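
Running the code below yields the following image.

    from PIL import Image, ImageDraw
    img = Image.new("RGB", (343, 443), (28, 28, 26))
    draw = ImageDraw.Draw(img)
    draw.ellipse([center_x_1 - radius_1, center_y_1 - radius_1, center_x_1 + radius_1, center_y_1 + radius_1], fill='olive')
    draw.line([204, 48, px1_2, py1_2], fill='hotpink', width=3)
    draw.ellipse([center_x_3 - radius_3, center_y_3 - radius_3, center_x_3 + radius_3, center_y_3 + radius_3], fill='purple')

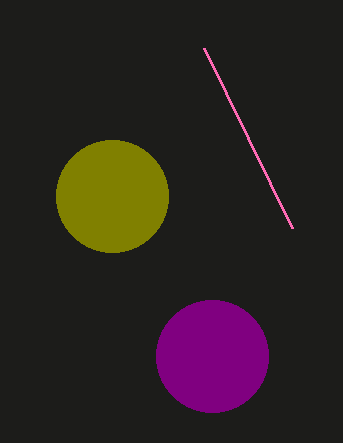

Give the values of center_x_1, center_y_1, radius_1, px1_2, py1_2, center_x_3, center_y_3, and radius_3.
center_x_1 = 112
center_y_1 = 196
radius_1 = 56
px1_2 = 292
py1_2 = 228
center_x_3 = 212
center_y_3 = 356
radius_3 = 56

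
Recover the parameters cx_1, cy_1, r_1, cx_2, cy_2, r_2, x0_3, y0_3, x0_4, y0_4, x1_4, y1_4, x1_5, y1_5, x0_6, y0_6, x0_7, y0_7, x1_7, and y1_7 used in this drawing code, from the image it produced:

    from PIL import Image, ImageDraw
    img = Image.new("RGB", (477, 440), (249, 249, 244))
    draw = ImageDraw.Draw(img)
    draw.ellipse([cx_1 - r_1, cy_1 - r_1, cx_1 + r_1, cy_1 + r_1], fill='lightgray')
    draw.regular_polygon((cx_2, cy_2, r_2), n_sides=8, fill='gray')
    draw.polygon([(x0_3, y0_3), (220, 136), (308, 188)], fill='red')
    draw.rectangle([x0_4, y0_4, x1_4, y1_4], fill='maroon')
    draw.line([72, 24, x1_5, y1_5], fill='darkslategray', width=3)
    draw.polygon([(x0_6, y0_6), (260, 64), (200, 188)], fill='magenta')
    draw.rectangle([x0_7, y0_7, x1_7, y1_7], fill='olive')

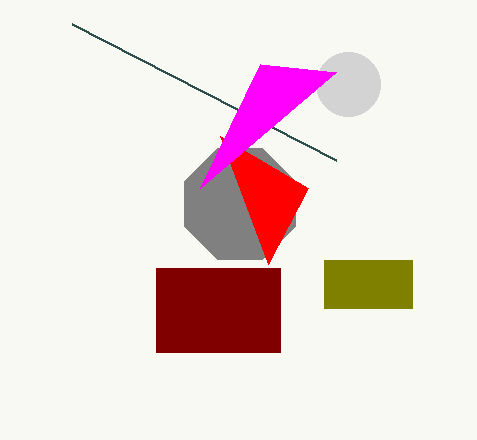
cx_1 = 348; cy_1 = 84; r_1 = 32; cx_2 = 240; cy_2 = 204; r_2 = 60; x0_3 = 268; y0_3 = 264; x0_4 = 156; y0_4 = 268; x1_4 = 280; y1_4 = 352; x1_5 = 336; y1_5 = 160; x0_6 = 336; y0_6 = 72; x0_7 = 324; y0_7 = 260; x1_7 = 412; y1_7 = 308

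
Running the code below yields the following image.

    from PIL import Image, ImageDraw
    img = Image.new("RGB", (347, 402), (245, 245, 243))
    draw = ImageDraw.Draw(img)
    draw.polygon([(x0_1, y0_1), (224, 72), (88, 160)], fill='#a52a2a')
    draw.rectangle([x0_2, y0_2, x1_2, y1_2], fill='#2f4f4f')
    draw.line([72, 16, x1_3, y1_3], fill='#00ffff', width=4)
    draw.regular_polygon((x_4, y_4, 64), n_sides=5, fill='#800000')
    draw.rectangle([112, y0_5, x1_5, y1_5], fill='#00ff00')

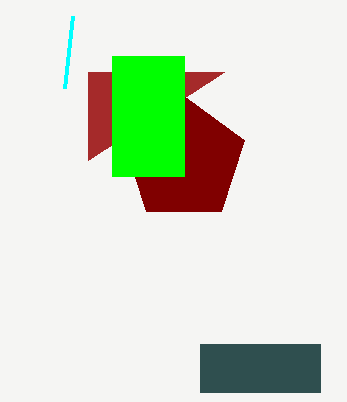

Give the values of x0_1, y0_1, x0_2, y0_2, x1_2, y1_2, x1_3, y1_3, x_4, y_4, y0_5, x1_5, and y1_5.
x0_1 = 88; y0_1 = 72; x0_2 = 200; y0_2 = 344; x1_2 = 320; y1_2 = 392; x1_3 = 64; y1_3 = 88; x_4 = 184; y_4 = 160; y0_5 = 56; x1_5 = 184; y1_5 = 176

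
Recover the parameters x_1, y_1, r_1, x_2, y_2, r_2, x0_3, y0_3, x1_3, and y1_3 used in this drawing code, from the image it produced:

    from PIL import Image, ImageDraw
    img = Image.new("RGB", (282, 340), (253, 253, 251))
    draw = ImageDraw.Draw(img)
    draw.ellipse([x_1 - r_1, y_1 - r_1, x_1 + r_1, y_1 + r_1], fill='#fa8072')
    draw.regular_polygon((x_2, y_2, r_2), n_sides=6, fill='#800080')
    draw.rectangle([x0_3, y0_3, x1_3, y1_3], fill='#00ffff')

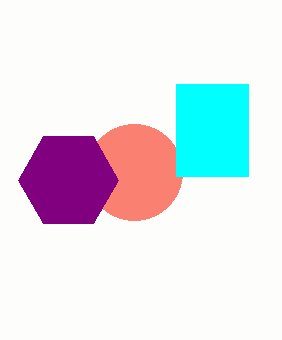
x_1 = 134, y_1 = 172, r_1 = 48, x_2 = 68, y_2 = 180, r_2 = 50, x0_3 = 176, y0_3 = 84, x1_3 = 248, y1_3 = 176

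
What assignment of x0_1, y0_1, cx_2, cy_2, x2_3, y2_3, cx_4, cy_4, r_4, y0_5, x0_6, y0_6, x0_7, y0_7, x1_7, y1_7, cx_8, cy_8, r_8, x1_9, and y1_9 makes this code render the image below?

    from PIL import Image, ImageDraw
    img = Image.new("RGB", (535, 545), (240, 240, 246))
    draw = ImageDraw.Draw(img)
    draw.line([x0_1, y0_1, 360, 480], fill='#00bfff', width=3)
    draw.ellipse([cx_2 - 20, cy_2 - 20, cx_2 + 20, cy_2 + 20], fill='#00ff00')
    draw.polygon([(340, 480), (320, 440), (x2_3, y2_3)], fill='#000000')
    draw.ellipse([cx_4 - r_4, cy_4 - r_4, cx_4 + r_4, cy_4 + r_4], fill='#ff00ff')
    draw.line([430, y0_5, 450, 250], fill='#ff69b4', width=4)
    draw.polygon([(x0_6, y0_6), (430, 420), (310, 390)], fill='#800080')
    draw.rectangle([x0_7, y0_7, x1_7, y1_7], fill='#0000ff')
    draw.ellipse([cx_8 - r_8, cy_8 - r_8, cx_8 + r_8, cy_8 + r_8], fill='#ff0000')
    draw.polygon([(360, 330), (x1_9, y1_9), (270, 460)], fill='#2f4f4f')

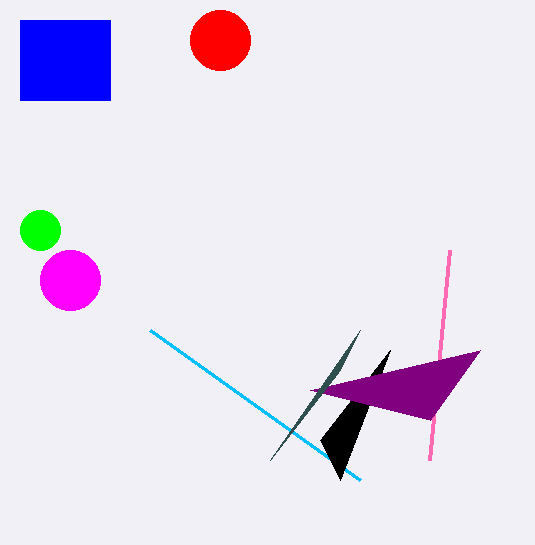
x0_1 = 150, y0_1 = 330, cx_2 = 40, cy_2 = 230, x2_3 = 390, y2_3 = 350, cx_4 = 70, cy_4 = 280, r_4 = 30, y0_5 = 460, x0_6 = 480, y0_6 = 350, x0_7 = 20, y0_7 = 20, x1_7 = 110, y1_7 = 100, cx_8 = 220, cy_8 = 40, r_8 = 30, x1_9 = 340, y1_9 = 370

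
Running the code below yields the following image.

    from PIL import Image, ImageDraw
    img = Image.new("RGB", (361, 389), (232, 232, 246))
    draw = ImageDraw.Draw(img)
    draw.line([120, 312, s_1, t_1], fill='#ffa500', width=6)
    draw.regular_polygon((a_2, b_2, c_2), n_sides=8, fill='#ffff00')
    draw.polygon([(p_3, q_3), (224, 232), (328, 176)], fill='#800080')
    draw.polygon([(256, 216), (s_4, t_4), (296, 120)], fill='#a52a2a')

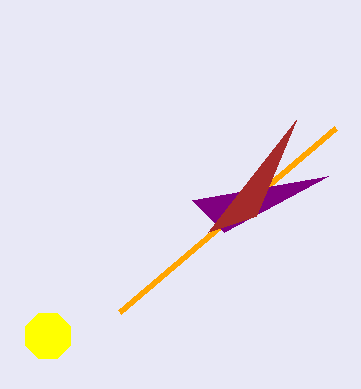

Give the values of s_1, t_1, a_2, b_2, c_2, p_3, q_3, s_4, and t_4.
s_1 = 336, t_1 = 128, a_2 = 48, b_2 = 336, c_2 = 24, p_3 = 192, q_3 = 200, s_4 = 208, t_4 = 232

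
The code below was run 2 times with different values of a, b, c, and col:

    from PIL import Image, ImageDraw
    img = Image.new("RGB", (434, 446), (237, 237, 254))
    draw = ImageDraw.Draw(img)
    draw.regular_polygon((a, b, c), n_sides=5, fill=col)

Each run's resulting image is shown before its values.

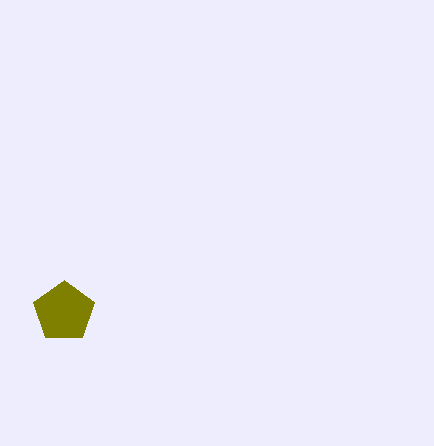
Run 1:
a = 64, b = 312, c = 32, col = 'olive'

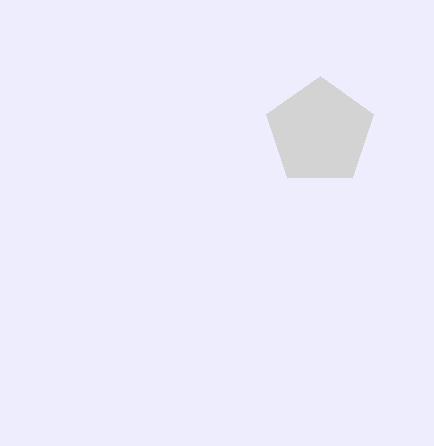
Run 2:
a = 320; b = 132; c = 56; col = 'lightgray'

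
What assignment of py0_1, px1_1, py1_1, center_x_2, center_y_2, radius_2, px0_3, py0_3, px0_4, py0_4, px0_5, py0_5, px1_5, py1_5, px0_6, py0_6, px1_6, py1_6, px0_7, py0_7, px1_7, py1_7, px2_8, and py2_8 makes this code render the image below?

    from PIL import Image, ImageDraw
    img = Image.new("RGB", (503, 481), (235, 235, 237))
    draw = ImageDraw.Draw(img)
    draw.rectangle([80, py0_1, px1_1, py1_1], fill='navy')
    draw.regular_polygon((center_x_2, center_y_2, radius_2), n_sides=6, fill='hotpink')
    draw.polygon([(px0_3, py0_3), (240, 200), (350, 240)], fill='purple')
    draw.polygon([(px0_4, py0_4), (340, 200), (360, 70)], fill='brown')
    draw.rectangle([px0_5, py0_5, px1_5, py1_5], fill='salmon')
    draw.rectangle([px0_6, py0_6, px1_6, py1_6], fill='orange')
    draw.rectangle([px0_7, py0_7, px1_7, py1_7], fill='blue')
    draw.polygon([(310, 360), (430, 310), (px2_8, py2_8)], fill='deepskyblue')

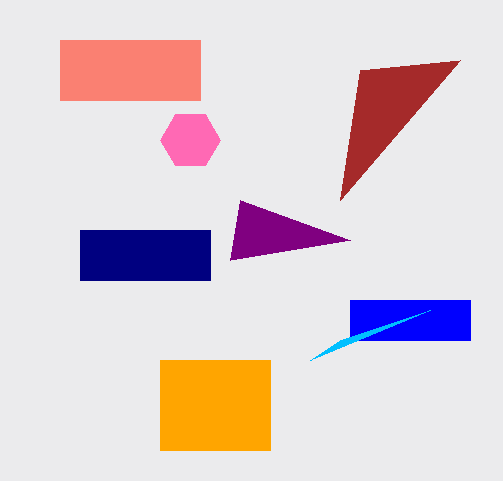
py0_1 = 230
px1_1 = 210
py1_1 = 280
center_x_2 = 190
center_y_2 = 140
radius_2 = 30
px0_3 = 230
py0_3 = 260
px0_4 = 460
py0_4 = 60
px0_5 = 60
py0_5 = 40
px1_5 = 200
py1_5 = 100
px0_6 = 160
py0_6 = 360
px1_6 = 270
py1_6 = 450
px0_7 = 350
py0_7 = 300
px1_7 = 470
py1_7 = 340
px2_8 = 340
py2_8 = 340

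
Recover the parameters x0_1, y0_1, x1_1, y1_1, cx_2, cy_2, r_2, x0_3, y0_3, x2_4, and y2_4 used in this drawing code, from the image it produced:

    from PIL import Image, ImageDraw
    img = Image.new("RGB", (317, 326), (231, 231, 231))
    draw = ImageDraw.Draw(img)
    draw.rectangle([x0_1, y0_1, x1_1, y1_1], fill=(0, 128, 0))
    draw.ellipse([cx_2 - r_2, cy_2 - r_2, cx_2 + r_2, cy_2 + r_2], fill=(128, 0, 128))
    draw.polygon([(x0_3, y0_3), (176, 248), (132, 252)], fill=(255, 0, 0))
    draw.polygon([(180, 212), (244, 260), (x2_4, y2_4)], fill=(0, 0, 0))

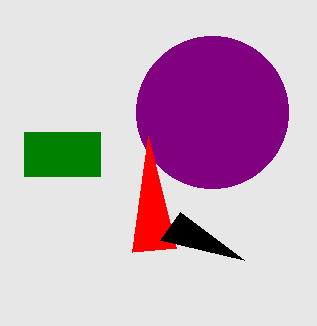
x0_1 = 24; y0_1 = 132; x1_1 = 100; y1_1 = 176; cx_2 = 212; cy_2 = 112; r_2 = 76; x0_3 = 148; y0_3 = 136; x2_4 = 160; y2_4 = 240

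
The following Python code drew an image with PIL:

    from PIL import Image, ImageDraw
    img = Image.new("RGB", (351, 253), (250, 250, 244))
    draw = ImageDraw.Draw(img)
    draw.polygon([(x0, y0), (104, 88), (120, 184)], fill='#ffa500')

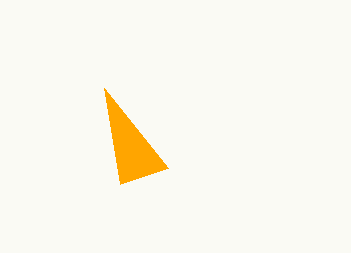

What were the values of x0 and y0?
x0 = 168; y0 = 168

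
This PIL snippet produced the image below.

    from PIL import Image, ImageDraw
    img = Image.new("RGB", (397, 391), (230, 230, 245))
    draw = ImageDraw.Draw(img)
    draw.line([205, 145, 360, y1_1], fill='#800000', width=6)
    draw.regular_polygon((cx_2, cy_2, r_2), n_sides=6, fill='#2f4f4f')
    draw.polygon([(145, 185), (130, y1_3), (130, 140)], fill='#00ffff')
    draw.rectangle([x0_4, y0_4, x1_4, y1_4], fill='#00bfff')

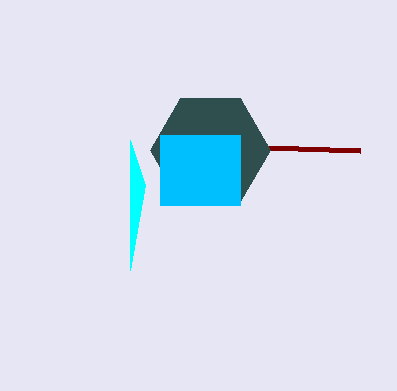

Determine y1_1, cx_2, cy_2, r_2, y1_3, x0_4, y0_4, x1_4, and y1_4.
y1_1 = 150
cx_2 = 210
cy_2 = 150
r_2 = 60
y1_3 = 270
x0_4 = 160
y0_4 = 135
x1_4 = 240
y1_4 = 205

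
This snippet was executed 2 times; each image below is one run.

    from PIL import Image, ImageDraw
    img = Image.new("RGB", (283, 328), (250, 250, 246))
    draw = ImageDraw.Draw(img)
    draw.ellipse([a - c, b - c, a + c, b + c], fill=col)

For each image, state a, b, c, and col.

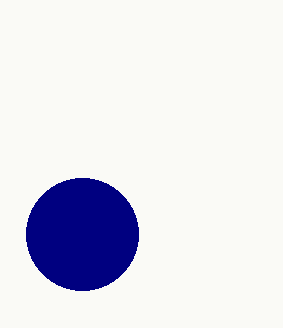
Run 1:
a = 82; b = 234; c = 56; col = 'navy'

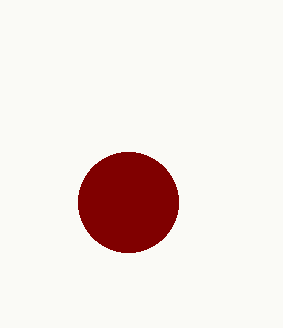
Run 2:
a = 128, b = 202, c = 50, col = 'maroon'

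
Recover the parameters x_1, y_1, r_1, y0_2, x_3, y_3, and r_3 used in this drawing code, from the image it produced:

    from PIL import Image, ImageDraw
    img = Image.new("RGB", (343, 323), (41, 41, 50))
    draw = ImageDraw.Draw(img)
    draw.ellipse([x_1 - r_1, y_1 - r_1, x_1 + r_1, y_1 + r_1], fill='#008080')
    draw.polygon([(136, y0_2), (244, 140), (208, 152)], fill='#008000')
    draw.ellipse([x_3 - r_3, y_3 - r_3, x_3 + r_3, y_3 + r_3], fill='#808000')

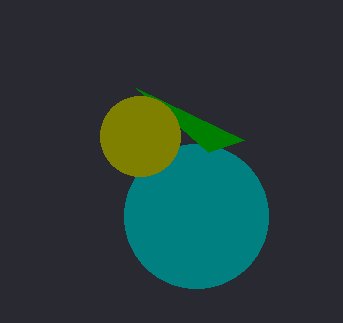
x_1 = 196
y_1 = 216
r_1 = 72
y0_2 = 88
x_3 = 140
y_3 = 136
r_3 = 40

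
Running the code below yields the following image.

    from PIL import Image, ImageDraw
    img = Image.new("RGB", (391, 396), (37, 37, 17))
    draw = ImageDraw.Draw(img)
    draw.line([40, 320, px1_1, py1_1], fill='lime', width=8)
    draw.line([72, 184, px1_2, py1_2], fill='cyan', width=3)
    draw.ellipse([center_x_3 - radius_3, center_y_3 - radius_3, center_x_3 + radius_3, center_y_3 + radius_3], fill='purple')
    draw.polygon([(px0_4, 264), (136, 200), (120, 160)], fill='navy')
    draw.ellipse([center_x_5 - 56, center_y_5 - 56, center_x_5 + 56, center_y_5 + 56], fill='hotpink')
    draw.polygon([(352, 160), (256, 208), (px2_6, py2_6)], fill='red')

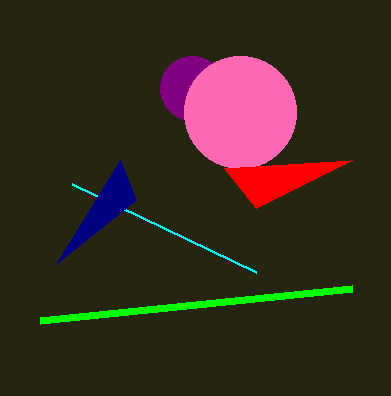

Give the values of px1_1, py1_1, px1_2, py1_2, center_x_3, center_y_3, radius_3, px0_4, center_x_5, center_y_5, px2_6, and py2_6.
px1_1 = 352; py1_1 = 288; px1_2 = 256; py1_2 = 272; center_x_3 = 192; center_y_3 = 88; radius_3 = 32; px0_4 = 56; center_x_5 = 240; center_y_5 = 112; px2_6 = 224; py2_6 = 168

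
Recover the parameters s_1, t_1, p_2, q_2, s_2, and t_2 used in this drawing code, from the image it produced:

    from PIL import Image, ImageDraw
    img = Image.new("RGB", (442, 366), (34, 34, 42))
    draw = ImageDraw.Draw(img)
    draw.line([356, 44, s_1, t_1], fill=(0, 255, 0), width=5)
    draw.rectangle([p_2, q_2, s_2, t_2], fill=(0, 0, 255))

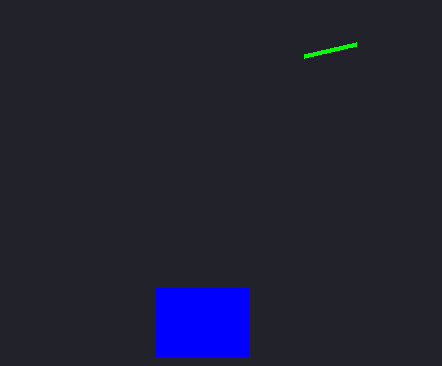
s_1 = 304; t_1 = 56; p_2 = 156; q_2 = 288; s_2 = 248; t_2 = 356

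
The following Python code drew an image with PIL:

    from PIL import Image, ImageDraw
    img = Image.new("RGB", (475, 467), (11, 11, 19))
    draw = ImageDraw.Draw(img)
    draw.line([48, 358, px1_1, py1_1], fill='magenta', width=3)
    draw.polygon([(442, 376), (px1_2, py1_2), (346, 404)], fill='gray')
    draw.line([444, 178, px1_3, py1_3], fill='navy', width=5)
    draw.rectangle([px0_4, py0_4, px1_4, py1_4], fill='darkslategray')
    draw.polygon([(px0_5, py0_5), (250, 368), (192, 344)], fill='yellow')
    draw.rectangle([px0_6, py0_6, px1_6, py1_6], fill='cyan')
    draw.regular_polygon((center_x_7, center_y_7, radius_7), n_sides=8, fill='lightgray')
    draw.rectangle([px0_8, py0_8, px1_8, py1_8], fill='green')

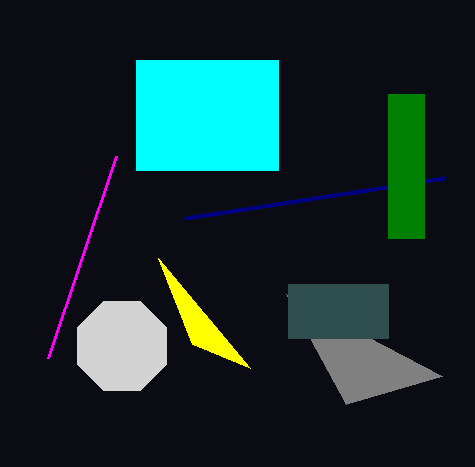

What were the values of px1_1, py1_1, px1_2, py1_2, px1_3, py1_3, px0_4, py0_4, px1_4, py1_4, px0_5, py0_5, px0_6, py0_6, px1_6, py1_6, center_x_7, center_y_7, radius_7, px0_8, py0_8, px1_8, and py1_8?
px1_1 = 116; py1_1 = 156; px1_2 = 286; py1_2 = 294; px1_3 = 186; py1_3 = 218; px0_4 = 288; py0_4 = 284; px1_4 = 388; py1_4 = 338; px0_5 = 158; py0_5 = 258; px0_6 = 136; py0_6 = 60; px1_6 = 278; py1_6 = 170; center_x_7 = 122; center_y_7 = 346; radius_7 = 48; px0_8 = 388; py0_8 = 94; px1_8 = 424; py1_8 = 238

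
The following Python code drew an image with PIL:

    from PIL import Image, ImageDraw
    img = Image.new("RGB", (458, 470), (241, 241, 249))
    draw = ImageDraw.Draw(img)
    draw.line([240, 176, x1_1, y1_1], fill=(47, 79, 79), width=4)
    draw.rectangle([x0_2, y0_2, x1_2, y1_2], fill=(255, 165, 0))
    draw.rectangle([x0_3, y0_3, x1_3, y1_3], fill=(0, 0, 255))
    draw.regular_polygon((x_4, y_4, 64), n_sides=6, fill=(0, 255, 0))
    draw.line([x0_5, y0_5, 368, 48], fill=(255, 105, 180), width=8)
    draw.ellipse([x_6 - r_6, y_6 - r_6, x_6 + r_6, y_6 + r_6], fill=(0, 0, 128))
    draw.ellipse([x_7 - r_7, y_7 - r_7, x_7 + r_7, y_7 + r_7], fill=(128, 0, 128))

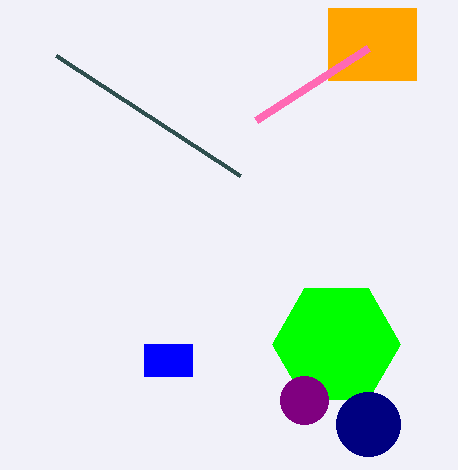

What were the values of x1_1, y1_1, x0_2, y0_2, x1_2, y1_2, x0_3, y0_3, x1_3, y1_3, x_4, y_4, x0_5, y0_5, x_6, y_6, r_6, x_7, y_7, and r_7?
x1_1 = 56; y1_1 = 56; x0_2 = 328; y0_2 = 8; x1_2 = 416; y1_2 = 80; x0_3 = 144; y0_3 = 344; x1_3 = 192; y1_3 = 376; x_4 = 336; y_4 = 344; x0_5 = 256; y0_5 = 120; x_6 = 368; y_6 = 424; r_6 = 32; x_7 = 304; y_7 = 400; r_7 = 24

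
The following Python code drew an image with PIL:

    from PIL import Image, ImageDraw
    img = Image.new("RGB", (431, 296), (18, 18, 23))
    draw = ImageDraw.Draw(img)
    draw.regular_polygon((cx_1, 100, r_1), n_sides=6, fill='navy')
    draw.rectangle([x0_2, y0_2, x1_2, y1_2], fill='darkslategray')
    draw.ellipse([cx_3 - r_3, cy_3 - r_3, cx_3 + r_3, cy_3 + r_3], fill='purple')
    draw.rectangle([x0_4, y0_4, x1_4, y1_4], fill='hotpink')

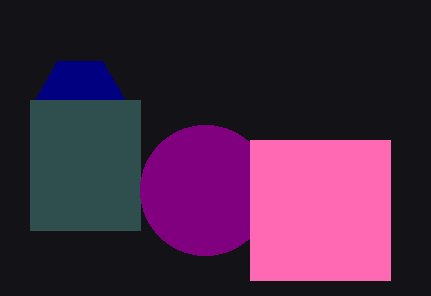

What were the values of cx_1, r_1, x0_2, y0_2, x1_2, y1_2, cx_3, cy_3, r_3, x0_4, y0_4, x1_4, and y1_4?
cx_1 = 80
r_1 = 45
x0_2 = 30
y0_2 = 100
x1_2 = 140
y1_2 = 230
cx_3 = 205
cy_3 = 190
r_3 = 65
x0_4 = 250
y0_4 = 140
x1_4 = 390
y1_4 = 280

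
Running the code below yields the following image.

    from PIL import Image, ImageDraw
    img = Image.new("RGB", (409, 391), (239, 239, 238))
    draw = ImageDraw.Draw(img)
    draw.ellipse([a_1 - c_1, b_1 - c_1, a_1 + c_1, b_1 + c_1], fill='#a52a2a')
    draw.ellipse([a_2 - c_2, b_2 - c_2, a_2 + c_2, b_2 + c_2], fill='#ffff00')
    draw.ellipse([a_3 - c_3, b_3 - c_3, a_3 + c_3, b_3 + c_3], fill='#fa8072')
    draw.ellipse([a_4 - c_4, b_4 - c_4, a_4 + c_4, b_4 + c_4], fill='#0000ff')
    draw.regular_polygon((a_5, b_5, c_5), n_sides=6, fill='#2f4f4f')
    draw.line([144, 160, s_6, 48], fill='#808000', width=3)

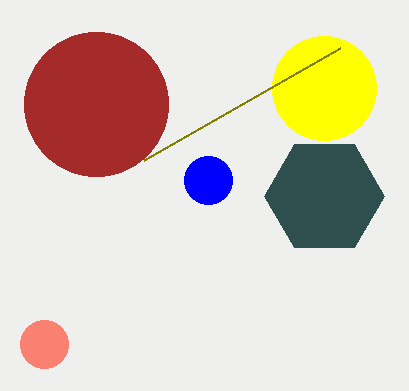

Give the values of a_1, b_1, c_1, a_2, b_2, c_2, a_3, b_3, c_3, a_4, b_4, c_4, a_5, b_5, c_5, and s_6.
a_1 = 96; b_1 = 104; c_1 = 72; a_2 = 324; b_2 = 88; c_2 = 52; a_3 = 44; b_3 = 344; c_3 = 24; a_4 = 208; b_4 = 180; c_4 = 24; a_5 = 324; b_5 = 196; c_5 = 60; s_6 = 340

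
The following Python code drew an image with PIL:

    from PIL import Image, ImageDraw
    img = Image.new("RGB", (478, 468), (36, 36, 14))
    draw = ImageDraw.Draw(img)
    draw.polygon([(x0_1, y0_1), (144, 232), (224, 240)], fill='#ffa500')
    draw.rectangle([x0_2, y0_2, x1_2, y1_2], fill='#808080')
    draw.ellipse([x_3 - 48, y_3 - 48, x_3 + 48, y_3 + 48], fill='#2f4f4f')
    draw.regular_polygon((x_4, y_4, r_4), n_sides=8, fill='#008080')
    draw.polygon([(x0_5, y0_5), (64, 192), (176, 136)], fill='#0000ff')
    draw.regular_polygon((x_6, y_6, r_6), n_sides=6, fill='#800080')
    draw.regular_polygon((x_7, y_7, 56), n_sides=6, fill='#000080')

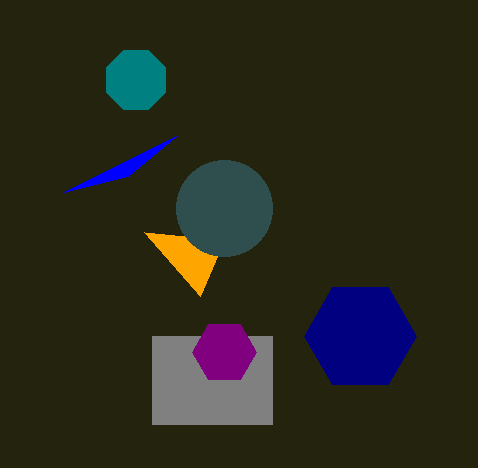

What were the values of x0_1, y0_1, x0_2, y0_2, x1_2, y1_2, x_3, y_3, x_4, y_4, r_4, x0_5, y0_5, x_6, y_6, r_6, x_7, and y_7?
x0_1 = 200, y0_1 = 296, x0_2 = 152, y0_2 = 336, x1_2 = 272, y1_2 = 424, x_3 = 224, y_3 = 208, x_4 = 136, y_4 = 80, r_4 = 32, x0_5 = 128, y0_5 = 176, x_6 = 224, y_6 = 352, r_6 = 32, x_7 = 360, y_7 = 336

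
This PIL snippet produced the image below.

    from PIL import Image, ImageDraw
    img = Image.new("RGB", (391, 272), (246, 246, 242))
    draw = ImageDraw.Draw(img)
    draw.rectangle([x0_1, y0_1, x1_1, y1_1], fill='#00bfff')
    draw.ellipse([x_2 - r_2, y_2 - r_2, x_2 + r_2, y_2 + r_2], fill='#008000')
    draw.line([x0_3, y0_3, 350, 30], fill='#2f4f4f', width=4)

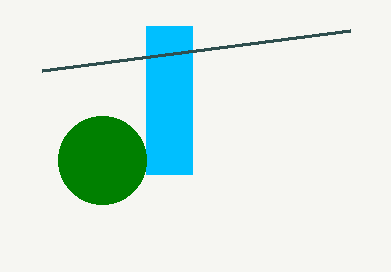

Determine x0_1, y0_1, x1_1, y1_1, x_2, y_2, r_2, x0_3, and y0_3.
x0_1 = 146; y0_1 = 26; x1_1 = 192; y1_1 = 174; x_2 = 102; y_2 = 160; r_2 = 44; x0_3 = 42; y0_3 = 70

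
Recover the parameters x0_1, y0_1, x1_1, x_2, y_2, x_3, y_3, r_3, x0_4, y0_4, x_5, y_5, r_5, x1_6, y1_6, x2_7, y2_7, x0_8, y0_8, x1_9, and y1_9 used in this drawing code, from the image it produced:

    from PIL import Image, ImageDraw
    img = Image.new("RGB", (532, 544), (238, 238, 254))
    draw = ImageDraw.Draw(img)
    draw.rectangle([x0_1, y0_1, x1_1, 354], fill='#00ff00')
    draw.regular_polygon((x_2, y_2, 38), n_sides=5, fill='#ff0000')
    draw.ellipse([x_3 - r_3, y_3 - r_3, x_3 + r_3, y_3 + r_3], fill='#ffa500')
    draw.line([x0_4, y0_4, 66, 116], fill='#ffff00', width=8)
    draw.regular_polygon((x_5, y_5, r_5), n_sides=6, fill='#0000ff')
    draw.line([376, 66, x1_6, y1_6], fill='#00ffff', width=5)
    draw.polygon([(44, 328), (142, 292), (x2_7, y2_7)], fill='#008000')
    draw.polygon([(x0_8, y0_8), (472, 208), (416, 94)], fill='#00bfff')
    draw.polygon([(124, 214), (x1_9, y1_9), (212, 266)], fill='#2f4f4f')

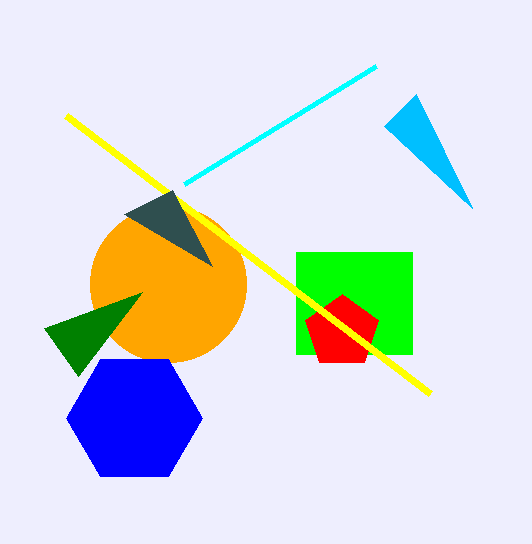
x0_1 = 296
y0_1 = 252
x1_1 = 412
x_2 = 342
y_2 = 332
x_3 = 168
y_3 = 284
r_3 = 78
x0_4 = 430
y0_4 = 394
x_5 = 134
y_5 = 418
r_5 = 68
x1_6 = 184
y1_6 = 184
x2_7 = 78
y2_7 = 376
x0_8 = 384
y0_8 = 126
x1_9 = 172
y1_9 = 190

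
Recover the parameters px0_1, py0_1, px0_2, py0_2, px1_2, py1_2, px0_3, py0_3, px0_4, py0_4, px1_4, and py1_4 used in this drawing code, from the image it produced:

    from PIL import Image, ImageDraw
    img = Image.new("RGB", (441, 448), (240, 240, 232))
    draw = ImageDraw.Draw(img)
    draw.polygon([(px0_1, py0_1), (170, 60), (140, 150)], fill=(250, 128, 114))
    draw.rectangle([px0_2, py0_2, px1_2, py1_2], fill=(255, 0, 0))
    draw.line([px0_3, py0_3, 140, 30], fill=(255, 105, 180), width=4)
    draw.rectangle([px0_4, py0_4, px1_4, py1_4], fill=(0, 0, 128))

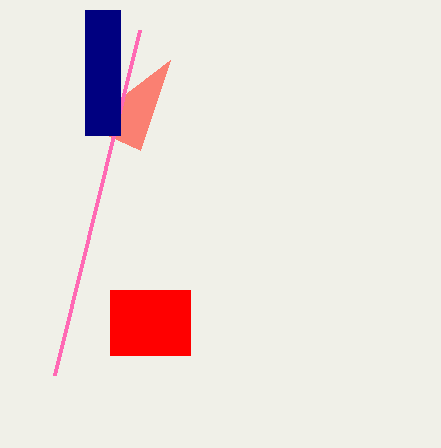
px0_1 = 85
py0_1 = 125
px0_2 = 110
py0_2 = 290
px1_2 = 190
py1_2 = 355
px0_3 = 55
py0_3 = 375
px0_4 = 85
py0_4 = 10
px1_4 = 120
py1_4 = 135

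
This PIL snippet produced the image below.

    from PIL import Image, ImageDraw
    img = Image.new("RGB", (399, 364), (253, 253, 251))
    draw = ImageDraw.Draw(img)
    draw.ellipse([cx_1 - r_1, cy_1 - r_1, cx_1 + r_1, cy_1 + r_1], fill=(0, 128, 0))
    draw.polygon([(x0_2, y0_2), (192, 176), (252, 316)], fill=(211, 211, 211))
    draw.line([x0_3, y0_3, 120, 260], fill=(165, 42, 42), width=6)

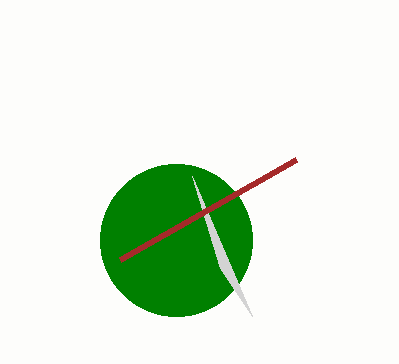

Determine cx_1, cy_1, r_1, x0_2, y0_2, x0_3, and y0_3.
cx_1 = 176
cy_1 = 240
r_1 = 76
x0_2 = 220
y0_2 = 268
x0_3 = 296
y0_3 = 160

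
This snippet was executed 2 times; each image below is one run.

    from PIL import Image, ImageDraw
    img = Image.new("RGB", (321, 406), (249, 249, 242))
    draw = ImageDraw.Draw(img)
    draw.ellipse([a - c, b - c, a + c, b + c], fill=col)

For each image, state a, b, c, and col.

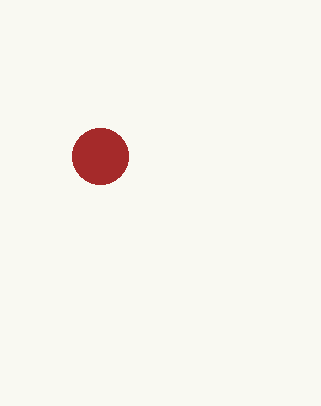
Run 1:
a = 100
b = 156
c = 28
col = 'brown'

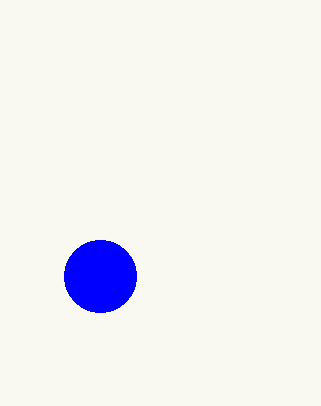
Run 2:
a = 100; b = 276; c = 36; col = 'blue'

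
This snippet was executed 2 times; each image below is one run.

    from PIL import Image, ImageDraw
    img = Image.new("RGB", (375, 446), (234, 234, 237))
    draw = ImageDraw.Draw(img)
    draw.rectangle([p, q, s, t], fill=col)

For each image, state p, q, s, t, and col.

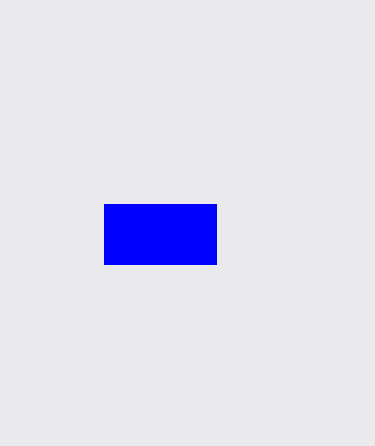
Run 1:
p = 104, q = 204, s = 216, t = 264, col = 'blue'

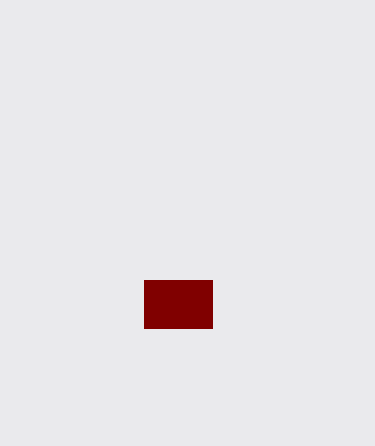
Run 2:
p = 144
q = 280
s = 212
t = 328
col = 'maroon'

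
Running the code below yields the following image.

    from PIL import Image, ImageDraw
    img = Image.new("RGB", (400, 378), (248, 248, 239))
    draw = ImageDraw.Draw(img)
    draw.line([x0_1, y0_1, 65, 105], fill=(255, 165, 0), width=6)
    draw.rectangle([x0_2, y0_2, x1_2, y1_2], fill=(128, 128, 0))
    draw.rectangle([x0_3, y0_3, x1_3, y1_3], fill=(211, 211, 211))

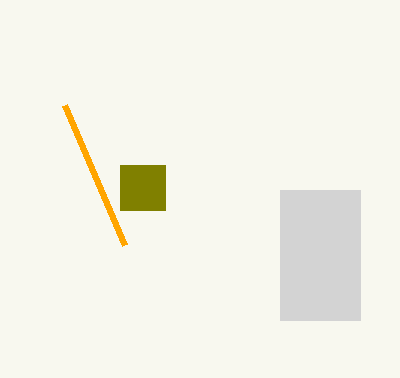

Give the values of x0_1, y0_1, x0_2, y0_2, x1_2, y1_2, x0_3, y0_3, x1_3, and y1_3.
x0_1 = 125; y0_1 = 245; x0_2 = 120; y0_2 = 165; x1_2 = 165; y1_2 = 210; x0_3 = 280; y0_3 = 190; x1_3 = 360; y1_3 = 320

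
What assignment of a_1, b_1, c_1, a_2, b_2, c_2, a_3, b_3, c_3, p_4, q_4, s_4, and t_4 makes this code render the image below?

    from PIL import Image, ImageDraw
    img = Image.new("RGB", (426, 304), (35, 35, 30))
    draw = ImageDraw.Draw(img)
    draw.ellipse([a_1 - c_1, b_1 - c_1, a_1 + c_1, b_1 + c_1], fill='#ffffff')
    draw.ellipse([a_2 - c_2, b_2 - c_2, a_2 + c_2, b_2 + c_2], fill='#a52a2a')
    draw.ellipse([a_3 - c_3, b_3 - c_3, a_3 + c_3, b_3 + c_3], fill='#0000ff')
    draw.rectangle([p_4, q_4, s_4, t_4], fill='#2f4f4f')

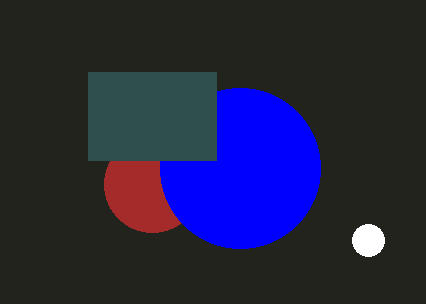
a_1 = 368; b_1 = 240; c_1 = 16; a_2 = 152; b_2 = 184; c_2 = 48; a_3 = 240; b_3 = 168; c_3 = 80; p_4 = 88; q_4 = 72; s_4 = 216; t_4 = 160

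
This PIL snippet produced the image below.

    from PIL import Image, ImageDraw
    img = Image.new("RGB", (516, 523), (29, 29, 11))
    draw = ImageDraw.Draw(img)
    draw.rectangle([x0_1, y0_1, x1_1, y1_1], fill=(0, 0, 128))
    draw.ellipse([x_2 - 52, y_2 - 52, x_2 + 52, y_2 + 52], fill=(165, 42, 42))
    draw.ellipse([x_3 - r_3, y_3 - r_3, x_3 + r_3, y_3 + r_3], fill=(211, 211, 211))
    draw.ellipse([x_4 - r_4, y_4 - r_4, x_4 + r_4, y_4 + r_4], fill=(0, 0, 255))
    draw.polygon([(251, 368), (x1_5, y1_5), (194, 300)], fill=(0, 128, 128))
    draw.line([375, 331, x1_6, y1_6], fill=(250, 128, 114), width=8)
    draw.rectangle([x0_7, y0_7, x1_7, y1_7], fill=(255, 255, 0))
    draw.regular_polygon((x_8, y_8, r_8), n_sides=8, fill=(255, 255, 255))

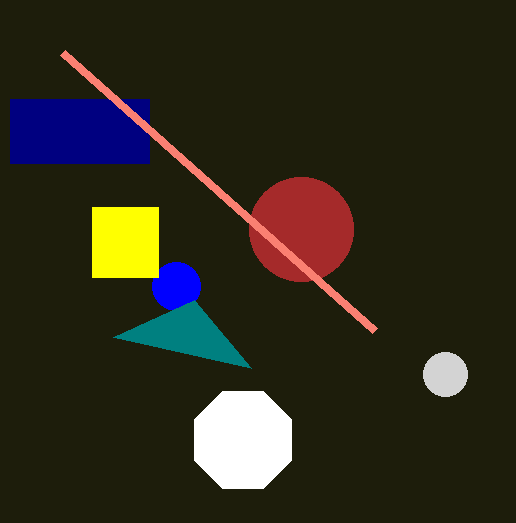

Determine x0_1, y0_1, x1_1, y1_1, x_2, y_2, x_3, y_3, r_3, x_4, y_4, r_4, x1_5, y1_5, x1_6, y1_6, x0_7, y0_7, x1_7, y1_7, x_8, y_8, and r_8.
x0_1 = 10
y0_1 = 99
x1_1 = 149
y1_1 = 163
x_2 = 301
y_2 = 229
x_3 = 445
y_3 = 374
r_3 = 22
x_4 = 176
y_4 = 286
r_4 = 24
x1_5 = 113
y1_5 = 337
x1_6 = 63
y1_6 = 53
x0_7 = 92
y0_7 = 207
x1_7 = 158
y1_7 = 277
x_8 = 243
y_8 = 440
r_8 = 53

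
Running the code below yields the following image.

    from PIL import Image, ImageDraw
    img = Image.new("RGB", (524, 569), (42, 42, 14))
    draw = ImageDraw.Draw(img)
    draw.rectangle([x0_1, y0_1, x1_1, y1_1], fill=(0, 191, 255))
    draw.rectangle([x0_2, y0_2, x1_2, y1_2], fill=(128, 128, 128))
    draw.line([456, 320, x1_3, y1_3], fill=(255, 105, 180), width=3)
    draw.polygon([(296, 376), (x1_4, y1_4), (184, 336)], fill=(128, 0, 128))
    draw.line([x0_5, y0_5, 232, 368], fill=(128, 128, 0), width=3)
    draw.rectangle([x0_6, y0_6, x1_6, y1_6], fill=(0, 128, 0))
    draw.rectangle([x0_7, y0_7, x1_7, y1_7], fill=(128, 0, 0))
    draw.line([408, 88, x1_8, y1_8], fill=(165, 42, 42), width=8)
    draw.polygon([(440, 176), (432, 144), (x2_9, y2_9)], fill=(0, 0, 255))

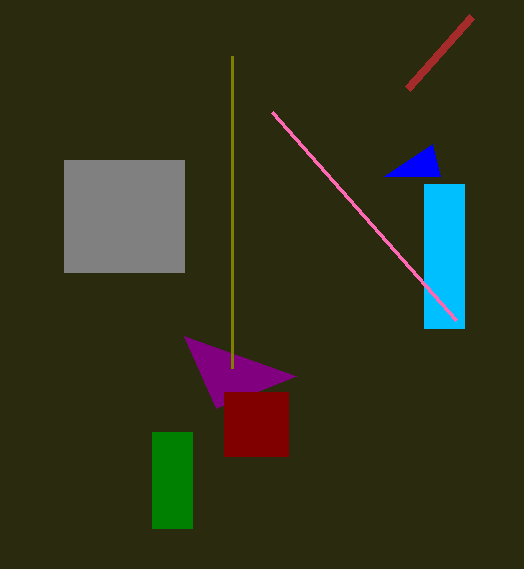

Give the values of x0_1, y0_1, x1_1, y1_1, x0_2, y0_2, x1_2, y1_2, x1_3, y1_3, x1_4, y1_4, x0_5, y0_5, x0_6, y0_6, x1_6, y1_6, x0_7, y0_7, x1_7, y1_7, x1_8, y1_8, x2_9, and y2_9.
x0_1 = 424, y0_1 = 184, x1_1 = 464, y1_1 = 328, x0_2 = 64, y0_2 = 160, x1_2 = 184, y1_2 = 272, x1_3 = 272, y1_3 = 112, x1_4 = 216, y1_4 = 408, x0_5 = 232, y0_5 = 56, x0_6 = 152, y0_6 = 432, x1_6 = 192, y1_6 = 528, x0_7 = 224, y0_7 = 392, x1_7 = 288, y1_7 = 456, x1_8 = 472, y1_8 = 16, x2_9 = 384, y2_9 = 176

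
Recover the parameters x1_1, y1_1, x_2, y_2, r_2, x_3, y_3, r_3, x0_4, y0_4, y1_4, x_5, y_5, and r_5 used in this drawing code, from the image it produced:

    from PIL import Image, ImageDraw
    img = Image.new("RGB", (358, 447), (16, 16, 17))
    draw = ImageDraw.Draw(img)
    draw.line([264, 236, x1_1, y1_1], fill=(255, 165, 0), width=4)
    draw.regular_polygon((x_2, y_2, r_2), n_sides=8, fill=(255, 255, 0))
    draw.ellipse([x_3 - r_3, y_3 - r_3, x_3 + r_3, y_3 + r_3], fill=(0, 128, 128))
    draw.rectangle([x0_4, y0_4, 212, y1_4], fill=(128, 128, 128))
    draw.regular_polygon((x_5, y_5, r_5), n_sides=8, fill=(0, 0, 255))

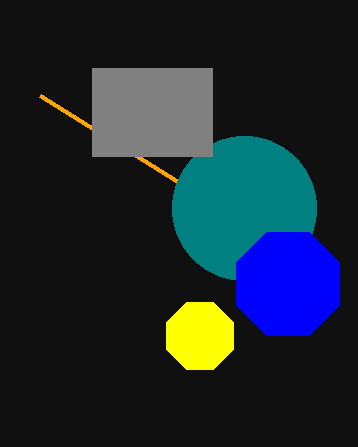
x1_1 = 40, y1_1 = 96, x_2 = 200, y_2 = 336, r_2 = 36, x_3 = 244, y_3 = 208, r_3 = 72, x0_4 = 92, y0_4 = 68, y1_4 = 156, x_5 = 288, y_5 = 284, r_5 = 56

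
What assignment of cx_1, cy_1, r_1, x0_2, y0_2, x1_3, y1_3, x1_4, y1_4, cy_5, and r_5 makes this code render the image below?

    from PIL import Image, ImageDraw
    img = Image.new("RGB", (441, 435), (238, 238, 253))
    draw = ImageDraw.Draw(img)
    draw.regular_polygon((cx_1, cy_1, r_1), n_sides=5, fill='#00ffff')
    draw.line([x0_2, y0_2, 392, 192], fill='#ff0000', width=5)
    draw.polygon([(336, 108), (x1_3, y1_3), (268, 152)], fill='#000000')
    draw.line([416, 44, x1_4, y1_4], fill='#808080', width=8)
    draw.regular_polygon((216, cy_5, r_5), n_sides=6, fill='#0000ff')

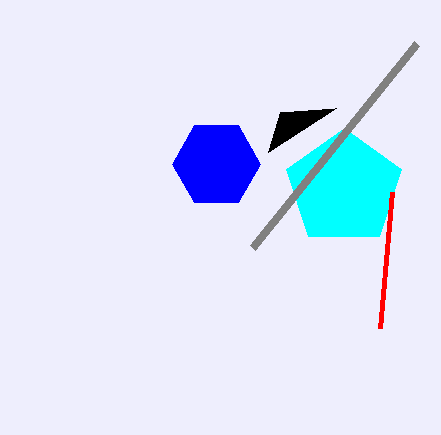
cx_1 = 344
cy_1 = 188
r_1 = 60
x0_2 = 380
y0_2 = 328
x1_3 = 280
y1_3 = 112
x1_4 = 252
y1_4 = 248
cy_5 = 164
r_5 = 44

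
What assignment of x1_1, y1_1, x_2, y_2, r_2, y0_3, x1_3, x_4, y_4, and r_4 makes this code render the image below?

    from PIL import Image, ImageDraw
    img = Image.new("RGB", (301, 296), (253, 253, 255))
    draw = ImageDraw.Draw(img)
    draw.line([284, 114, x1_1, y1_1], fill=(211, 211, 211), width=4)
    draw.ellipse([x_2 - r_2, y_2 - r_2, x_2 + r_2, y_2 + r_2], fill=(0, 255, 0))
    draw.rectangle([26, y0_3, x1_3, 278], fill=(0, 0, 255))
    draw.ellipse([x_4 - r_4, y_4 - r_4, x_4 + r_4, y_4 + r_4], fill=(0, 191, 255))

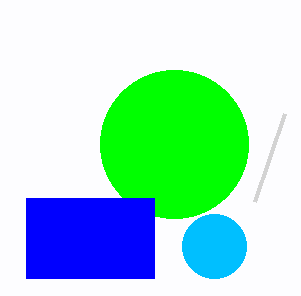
x1_1 = 254, y1_1 = 202, x_2 = 174, y_2 = 144, r_2 = 74, y0_3 = 198, x1_3 = 154, x_4 = 214, y_4 = 246, r_4 = 32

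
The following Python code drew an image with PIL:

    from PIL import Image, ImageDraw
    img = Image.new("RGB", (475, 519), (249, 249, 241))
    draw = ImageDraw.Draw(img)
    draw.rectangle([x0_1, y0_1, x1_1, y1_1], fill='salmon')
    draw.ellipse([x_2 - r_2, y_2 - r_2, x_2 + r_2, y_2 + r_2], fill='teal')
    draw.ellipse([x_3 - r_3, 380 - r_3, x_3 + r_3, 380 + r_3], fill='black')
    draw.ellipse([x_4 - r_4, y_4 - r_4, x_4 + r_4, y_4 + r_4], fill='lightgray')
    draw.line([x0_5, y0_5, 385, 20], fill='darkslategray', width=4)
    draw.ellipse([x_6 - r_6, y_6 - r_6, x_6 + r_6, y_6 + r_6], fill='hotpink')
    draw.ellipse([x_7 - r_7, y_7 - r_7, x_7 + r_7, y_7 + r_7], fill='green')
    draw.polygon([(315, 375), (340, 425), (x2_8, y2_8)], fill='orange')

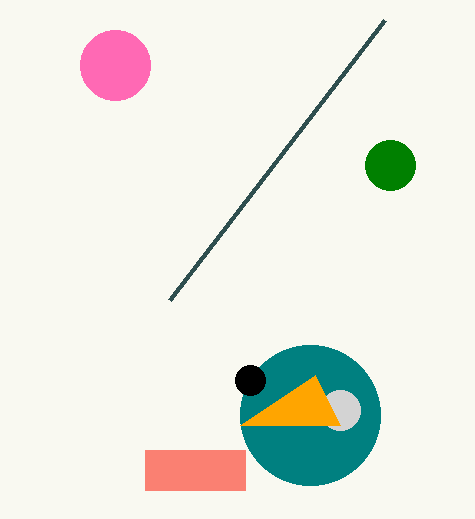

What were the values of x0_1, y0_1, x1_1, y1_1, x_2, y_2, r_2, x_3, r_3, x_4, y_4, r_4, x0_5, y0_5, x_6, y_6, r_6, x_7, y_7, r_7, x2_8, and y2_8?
x0_1 = 145; y0_1 = 450; x1_1 = 245; y1_1 = 490; x_2 = 310; y_2 = 415; r_2 = 70; x_3 = 250; r_3 = 15; x_4 = 340; y_4 = 410; r_4 = 20; x0_5 = 170; y0_5 = 300; x_6 = 115; y_6 = 65; r_6 = 35; x_7 = 390; y_7 = 165; r_7 = 25; x2_8 = 240; y2_8 = 425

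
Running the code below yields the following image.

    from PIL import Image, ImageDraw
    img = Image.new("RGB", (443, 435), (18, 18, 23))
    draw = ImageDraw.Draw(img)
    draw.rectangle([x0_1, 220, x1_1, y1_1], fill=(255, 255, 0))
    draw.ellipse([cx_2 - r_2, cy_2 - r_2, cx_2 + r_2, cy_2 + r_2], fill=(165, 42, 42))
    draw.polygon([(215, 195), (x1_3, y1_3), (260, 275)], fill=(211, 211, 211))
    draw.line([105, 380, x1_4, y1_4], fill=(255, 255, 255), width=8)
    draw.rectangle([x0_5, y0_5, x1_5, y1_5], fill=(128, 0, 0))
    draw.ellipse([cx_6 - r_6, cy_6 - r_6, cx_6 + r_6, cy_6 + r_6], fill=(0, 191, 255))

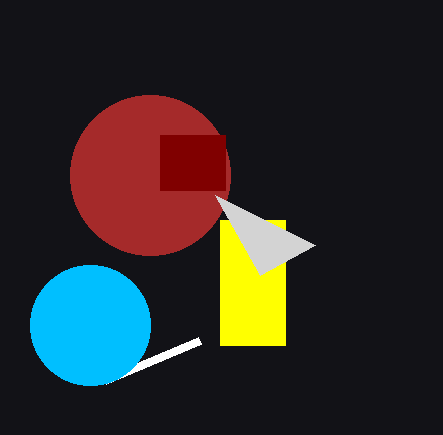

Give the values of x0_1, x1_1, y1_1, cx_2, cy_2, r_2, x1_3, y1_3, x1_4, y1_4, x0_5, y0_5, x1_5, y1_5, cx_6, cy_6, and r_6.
x0_1 = 220, x1_1 = 285, y1_1 = 345, cx_2 = 150, cy_2 = 175, r_2 = 80, x1_3 = 315, y1_3 = 245, x1_4 = 200, y1_4 = 340, x0_5 = 160, y0_5 = 135, x1_5 = 225, y1_5 = 190, cx_6 = 90, cy_6 = 325, r_6 = 60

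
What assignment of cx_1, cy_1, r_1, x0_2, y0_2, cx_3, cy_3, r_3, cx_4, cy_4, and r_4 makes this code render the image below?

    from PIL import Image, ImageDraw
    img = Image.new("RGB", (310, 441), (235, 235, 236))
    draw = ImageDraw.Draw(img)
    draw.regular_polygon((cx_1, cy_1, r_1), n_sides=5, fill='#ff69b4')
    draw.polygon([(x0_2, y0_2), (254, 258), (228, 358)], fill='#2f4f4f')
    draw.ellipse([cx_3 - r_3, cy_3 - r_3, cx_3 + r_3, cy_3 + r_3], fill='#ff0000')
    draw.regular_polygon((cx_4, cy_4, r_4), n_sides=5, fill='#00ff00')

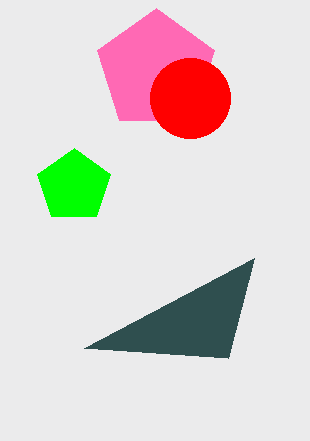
cx_1 = 156; cy_1 = 70; r_1 = 62; x0_2 = 84; y0_2 = 348; cx_3 = 190; cy_3 = 98; r_3 = 40; cx_4 = 74; cy_4 = 186; r_4 = 38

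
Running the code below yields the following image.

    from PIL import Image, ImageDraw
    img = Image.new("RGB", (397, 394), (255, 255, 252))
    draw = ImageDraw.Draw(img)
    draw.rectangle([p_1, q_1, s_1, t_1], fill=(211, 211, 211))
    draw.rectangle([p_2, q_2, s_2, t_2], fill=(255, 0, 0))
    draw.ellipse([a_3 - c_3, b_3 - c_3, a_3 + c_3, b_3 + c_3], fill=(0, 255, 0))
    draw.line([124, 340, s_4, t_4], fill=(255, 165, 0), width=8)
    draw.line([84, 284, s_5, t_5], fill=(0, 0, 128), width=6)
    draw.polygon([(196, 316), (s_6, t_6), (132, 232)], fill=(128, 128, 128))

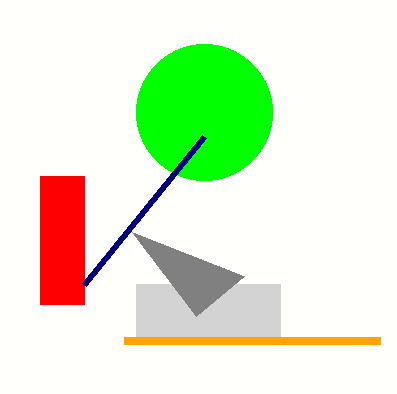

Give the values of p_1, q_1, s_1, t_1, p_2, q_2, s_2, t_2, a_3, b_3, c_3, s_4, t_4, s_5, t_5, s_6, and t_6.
p_1 = 136; q_1 = 284; s_1 = 280; t_1 = 340; p_2 = 40; q_2 = 176; s_2 = 84; t_2 = 304; a_3 = 204; b_3 = 112; c_3 = 68; s_4 = 380; t_4 = 340; s_5 = 204; t_5 = 136; s_6 = 244; t_6 = 276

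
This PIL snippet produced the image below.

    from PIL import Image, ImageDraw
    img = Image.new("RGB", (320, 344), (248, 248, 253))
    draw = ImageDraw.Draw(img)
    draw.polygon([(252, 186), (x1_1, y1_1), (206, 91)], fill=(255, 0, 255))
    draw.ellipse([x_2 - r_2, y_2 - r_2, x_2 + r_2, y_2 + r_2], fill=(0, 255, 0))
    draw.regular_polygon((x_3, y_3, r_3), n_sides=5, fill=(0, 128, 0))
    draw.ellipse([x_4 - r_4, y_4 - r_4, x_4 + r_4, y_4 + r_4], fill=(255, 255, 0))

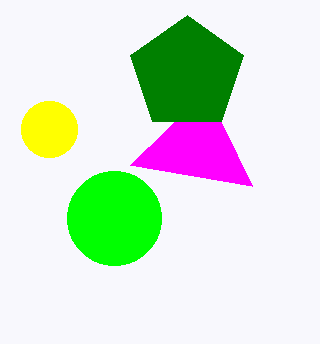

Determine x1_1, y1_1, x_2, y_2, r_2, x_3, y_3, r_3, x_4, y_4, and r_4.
x1_1 = 130
y1_1 = 165
x_2 = 114
y_2 = 218
r_2 = 47
x_3 = 187
y_3 = 74
r_3 = 59
x_4 = 49
y_4 = 129
r_4 = 28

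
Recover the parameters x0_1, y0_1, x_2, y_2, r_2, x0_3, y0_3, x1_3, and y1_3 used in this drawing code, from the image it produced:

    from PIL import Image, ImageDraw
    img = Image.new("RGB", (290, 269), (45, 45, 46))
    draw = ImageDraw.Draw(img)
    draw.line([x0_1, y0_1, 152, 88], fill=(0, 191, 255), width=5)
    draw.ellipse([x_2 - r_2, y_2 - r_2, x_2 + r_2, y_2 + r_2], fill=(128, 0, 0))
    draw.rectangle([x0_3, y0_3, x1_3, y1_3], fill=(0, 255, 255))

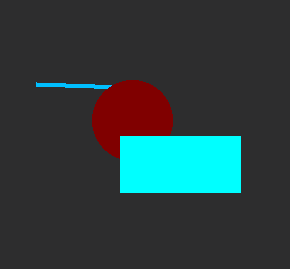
x0_1 = 36; y0_1 = 84; x_2 = 132; y_2 = 120; r_2 = 40; x0_3 = 120; y0_3 = 136; x1_3 = 240; y1_3 = 192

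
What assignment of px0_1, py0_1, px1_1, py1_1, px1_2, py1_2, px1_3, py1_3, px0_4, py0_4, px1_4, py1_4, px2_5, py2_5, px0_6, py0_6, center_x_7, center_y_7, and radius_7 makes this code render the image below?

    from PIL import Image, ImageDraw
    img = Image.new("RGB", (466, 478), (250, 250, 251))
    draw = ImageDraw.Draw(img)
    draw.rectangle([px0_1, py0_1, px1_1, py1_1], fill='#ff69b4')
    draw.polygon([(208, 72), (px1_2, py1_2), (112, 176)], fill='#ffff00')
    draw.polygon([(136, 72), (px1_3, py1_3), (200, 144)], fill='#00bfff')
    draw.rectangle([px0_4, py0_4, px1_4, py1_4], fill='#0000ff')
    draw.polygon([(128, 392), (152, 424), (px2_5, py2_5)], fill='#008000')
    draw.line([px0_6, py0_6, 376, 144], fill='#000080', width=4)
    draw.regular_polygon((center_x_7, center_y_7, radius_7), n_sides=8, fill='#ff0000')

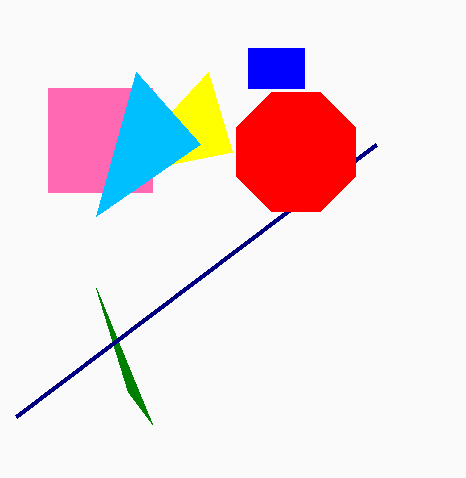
px0_1 = 48; py0_1 = 88; px1_1 = 152; py1_1 = 192; px1_2 = 232; py1_2 = 152; px1_3 = 96; py1_3 = 216; px0_4 = 248; py0_4 = 48; px1_4 = 304; py1_4 = 88; px2_5 = 96; py2_5 = 288; px0_6 = 16; py0_6 = 416; center_x_7 = 296; center_y_7 = 152; radius_7 = 64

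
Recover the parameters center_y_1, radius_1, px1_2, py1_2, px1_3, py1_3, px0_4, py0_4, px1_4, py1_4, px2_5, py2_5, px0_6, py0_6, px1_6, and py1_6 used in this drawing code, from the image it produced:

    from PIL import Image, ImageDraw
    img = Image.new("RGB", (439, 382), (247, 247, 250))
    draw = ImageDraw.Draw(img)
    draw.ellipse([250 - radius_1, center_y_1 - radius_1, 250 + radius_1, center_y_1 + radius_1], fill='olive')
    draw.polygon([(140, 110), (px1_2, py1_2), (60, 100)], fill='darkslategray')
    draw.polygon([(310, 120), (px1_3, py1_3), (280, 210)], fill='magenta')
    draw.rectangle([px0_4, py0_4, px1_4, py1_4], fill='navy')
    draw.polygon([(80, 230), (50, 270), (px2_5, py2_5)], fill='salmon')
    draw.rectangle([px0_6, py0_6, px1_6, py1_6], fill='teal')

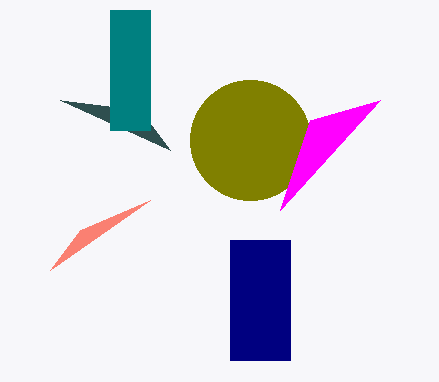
center_y_1 = 140, radius_1 = 60, px1_2 = 170, py1_2 = 150, px1_3 = 380, py1_3 = 100, px0_4 = 230, py0_4 = 240, px1_4 = 290, py1_4 = 360, px2_5 = 150, py2_5 = 200, px0_6 = 110, py0_6 = 10, px1_6 = 150, py1_6 = 130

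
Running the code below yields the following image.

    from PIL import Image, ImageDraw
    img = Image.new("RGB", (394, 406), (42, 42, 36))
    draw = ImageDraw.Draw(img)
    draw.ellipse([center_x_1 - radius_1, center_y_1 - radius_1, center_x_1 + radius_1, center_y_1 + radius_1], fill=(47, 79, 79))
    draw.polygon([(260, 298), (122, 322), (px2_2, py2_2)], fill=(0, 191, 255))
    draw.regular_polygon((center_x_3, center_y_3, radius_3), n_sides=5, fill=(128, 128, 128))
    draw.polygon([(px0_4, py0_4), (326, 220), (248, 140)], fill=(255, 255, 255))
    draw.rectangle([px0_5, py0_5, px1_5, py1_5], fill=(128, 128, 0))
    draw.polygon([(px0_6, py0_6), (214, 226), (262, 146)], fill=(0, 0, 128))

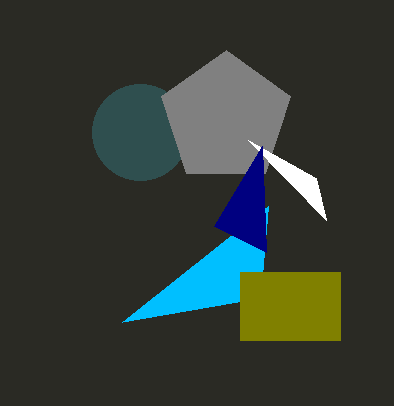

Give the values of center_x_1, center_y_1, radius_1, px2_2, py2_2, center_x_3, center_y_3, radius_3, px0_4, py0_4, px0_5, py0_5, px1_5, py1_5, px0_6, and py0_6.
center_x_1 = 140; center_y_1 = 132; radius_1 = 48; px2_2 = 268; py2_2 = 206; center_x_3 = 226; center_y_3 = 118; radius_3 = 68; px0_4 = 316; py0_4 = 178; px0_5 = 240; py0_5 = 272; px1_5 = 340; py1_5 = 340; px0_6 = 266; py0_6 = 252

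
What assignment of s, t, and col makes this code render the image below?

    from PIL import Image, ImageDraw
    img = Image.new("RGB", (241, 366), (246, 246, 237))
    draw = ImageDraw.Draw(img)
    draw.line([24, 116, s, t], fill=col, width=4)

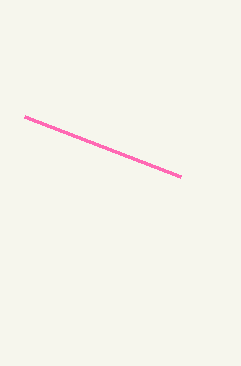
s = 180
t = 176
col = 'hotpink'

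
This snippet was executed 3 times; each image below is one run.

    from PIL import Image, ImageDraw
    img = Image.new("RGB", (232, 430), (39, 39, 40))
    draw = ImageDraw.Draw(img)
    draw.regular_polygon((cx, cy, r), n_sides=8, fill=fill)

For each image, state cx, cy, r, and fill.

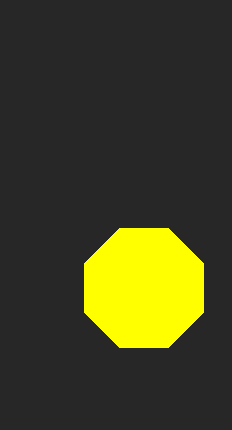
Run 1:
cx = 144; cy = 288; r = 64; fill = 'yellow'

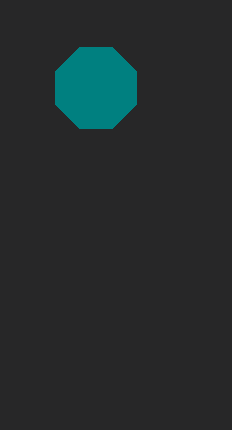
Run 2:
cx = 96; cy = 88; r = 44; fill = 'teal'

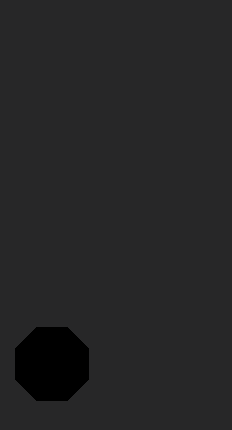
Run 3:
cx = 52; cy = 364; r = 40; fill = 'black'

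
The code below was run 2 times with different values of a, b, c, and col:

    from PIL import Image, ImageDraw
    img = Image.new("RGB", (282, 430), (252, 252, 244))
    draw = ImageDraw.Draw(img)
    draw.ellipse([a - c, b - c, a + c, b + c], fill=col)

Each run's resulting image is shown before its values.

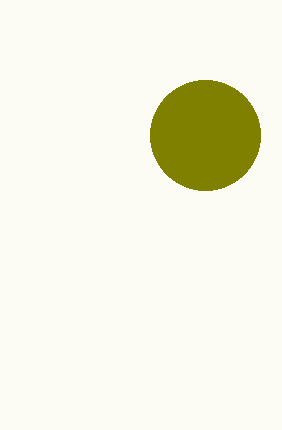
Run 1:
a = 205; b = 135; c = 55; col = 'olive'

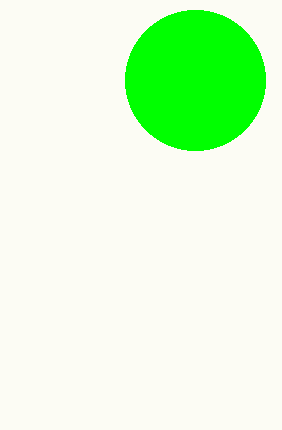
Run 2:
a = 195, b = 80, c = 70, col = 'lime'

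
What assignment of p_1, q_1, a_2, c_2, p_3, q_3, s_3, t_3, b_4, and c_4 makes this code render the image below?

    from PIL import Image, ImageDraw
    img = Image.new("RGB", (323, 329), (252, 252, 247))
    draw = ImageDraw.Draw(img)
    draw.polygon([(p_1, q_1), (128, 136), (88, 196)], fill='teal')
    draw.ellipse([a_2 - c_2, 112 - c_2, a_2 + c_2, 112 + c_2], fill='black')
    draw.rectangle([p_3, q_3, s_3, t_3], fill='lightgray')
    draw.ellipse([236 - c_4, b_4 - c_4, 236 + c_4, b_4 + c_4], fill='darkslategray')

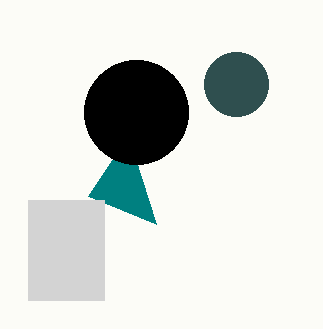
p_1 = 156; q_1 = 224; a_2 = 136; c_2 = 52; p_3 = 28; q_3 = 200; s_3 = 104; t_3 = 300; b_4 = 84; c_4 = 32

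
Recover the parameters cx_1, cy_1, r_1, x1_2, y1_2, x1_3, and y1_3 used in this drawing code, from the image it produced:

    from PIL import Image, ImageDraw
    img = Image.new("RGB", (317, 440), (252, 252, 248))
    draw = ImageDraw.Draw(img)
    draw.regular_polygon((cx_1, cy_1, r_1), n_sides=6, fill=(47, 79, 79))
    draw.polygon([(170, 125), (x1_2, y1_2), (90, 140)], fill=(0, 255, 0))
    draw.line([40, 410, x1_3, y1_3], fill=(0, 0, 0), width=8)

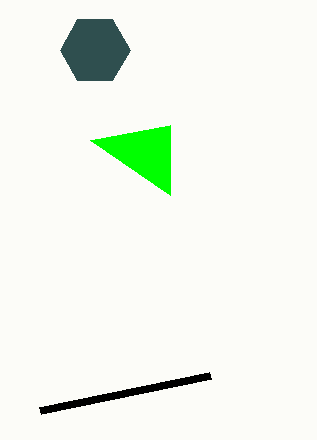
cx_1 = 95; cy_1 = 50; r_1 = 35; x1_2 = 170; y1_2 = 195; x1_3 = 210; y1_3 = 375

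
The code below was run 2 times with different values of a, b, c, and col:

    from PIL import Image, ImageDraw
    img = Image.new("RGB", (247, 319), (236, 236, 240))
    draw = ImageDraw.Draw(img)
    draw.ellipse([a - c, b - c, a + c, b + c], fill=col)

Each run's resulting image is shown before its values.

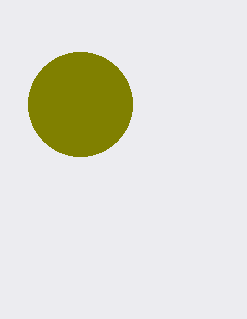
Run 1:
a = 80; b = 104; c = 52; col = 'olive'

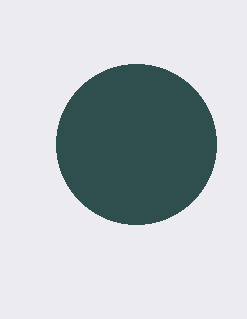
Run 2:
a = 136, b = 144, c = 80, col = 'darkslategray'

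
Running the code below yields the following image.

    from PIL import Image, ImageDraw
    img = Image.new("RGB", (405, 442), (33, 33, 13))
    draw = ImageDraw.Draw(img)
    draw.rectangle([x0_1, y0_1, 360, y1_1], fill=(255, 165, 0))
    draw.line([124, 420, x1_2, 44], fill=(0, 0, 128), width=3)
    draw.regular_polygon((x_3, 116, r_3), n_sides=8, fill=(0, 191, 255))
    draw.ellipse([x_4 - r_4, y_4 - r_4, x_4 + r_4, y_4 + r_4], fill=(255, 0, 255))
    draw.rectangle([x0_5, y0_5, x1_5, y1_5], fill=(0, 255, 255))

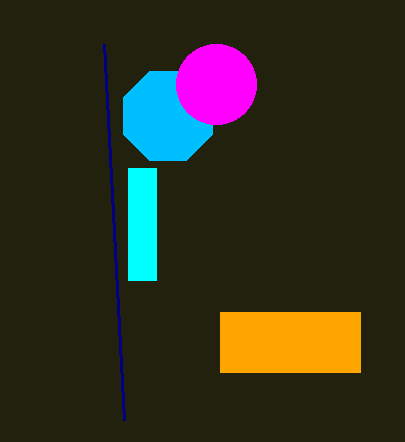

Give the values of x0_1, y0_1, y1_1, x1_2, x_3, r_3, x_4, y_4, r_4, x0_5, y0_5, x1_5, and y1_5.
x0_1 = 220, y0_1 = 312, y1_1 = 372, x1_2 = 104, x_3 = 168, r_3 = 48, x_4 = 216, y_4 = 84, r_4 = 40, x0_5 = 128, y0_5 = 168, x1_5 = 156, y1_5 = 280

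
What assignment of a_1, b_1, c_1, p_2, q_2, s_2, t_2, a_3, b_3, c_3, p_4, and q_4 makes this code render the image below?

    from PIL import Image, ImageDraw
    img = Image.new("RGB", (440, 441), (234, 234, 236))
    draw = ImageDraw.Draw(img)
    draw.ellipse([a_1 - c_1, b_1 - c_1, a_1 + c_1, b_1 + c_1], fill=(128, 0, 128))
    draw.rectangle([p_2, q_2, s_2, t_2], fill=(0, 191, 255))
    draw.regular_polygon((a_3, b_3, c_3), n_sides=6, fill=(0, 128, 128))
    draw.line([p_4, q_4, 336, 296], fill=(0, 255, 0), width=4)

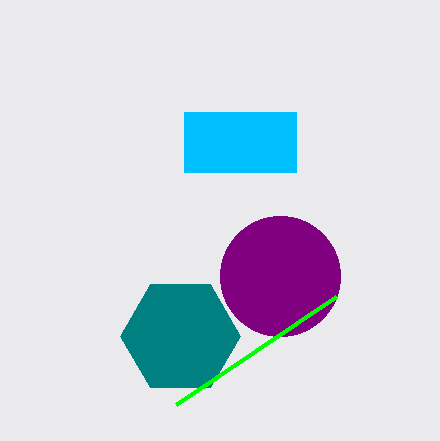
a_1 = 280
b_1 = 276
c_1 = 60
p_2 = 184
q_2 = 112
s_2 = 296
t_2 = 172
a_3 = 180
b_3 = 336
c_3 = 60
p_4 = 176
q_4 = 404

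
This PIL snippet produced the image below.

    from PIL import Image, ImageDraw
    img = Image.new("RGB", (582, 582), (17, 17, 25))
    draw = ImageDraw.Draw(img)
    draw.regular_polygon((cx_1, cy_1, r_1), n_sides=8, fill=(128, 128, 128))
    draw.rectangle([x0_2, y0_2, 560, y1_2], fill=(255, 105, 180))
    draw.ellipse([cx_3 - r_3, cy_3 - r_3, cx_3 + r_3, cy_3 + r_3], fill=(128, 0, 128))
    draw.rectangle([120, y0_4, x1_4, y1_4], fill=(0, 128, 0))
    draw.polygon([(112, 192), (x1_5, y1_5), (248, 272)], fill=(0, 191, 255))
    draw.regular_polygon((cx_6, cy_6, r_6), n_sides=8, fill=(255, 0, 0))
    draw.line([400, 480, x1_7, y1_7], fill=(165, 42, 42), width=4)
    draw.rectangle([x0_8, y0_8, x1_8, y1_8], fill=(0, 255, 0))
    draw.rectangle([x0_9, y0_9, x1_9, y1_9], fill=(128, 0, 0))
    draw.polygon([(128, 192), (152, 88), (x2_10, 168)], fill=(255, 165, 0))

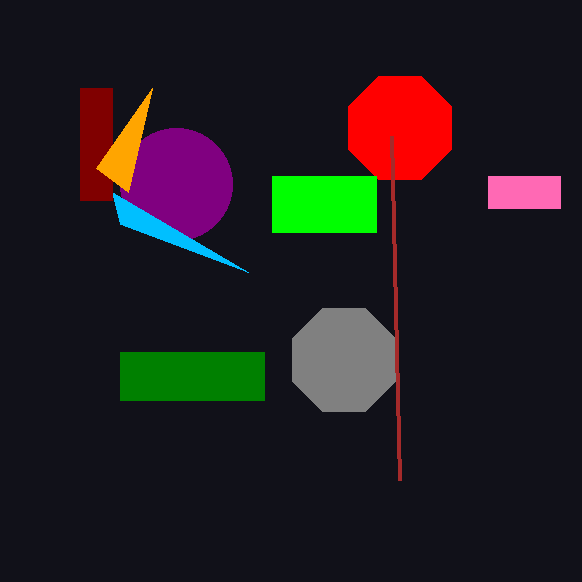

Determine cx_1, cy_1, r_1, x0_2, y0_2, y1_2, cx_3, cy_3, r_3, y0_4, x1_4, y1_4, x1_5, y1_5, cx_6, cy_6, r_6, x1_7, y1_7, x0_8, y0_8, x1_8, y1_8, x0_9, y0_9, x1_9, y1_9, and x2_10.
cx_1 = 344; cy_1 = 360; r_1 = 56; x0_2 = 488; y0_2 = 176; y1_2 = 208; cx_3 = 176; cy_3 = 184; r_3 = 56; y0_4 = 352; x1_4 = 264; y1_4 = 400; x1_5 = 120; y1_5 = 224; cx_6 = 400; cy_6 = 128; r_6 = 56; x1_7 = 392; y1_7 = 136; x0_8 = 272; y0_8 = 176; x1_8 = 376; y1_8 = 232; x0_9 = 80; y0_9 = 88; x1_9 = 112; y1_9 = 200; x2_10 = 96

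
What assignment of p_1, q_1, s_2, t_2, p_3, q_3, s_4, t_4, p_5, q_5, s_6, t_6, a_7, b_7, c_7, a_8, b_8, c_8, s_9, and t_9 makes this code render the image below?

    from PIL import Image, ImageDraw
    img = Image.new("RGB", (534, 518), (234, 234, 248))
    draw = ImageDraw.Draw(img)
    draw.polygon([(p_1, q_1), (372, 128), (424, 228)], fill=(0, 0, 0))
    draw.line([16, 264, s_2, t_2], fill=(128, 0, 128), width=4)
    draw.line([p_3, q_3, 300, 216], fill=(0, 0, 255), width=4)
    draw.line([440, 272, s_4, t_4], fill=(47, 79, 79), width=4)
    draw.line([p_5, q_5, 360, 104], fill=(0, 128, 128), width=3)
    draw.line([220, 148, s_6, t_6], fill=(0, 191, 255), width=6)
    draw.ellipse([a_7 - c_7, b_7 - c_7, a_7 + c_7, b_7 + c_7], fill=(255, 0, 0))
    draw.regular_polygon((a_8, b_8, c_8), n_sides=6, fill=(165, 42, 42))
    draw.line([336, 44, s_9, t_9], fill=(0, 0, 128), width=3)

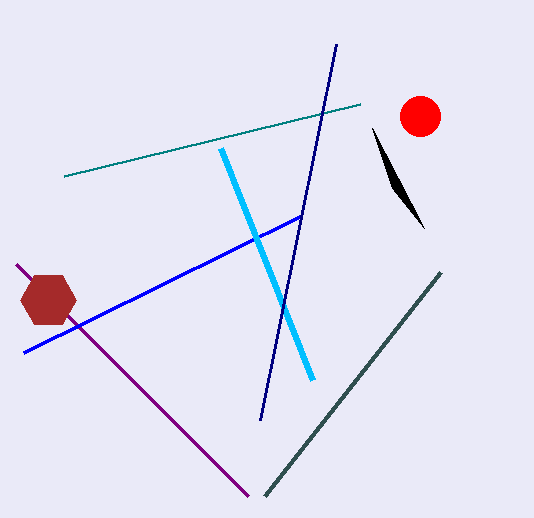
p_1 = 392
q_1 = 188
s_2 = 248
t_2 = 496
p_3 = 24
q_3 = 352
s_4 = 264
t_4 = 496
p_5 = 64
q_5 = 176
s_6 = 312
t_6 = 380
a_7 = 420
b_7 = 116
c_7 = 20
a_8 = 48
b_8 = 300
c_8 = 28
s_9 = 260
t_9 = 420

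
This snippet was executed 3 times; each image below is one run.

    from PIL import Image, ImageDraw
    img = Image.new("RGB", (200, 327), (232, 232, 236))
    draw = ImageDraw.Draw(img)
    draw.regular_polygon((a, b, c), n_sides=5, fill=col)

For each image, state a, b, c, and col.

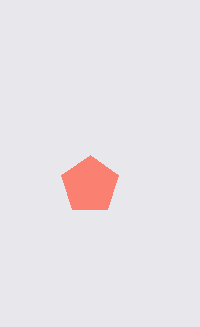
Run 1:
a = 90; b = 185; c = 30; col = 'salmon'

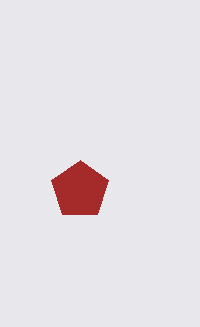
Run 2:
a = 80, b = 190, c = 30, col = 'brown'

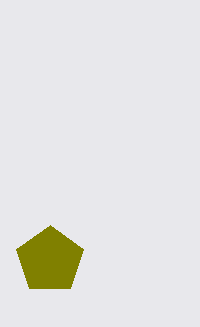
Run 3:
a = 50
b = 260
c = 35
col = 'olive'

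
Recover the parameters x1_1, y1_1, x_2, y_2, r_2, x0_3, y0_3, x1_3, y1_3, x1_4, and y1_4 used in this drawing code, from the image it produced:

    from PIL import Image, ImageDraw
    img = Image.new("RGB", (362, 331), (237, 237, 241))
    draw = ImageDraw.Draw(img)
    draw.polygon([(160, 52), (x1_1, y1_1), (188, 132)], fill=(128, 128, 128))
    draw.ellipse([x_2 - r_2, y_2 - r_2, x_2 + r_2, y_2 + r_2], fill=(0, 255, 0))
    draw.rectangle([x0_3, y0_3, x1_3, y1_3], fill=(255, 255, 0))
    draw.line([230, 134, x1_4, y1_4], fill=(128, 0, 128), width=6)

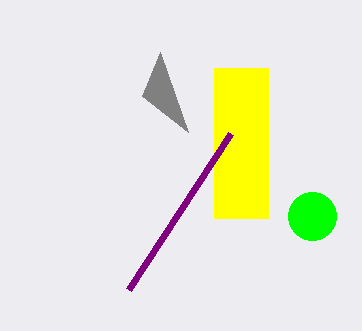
x1_1 = 142; y1_1 = 96; x_2 = 312; y_2 = 216; r_2 = 24; x0_3 = 214; y0_3 = 68; x1_3 = 268; y1_3 = 218; x1_4 = 128; y1_4 = 290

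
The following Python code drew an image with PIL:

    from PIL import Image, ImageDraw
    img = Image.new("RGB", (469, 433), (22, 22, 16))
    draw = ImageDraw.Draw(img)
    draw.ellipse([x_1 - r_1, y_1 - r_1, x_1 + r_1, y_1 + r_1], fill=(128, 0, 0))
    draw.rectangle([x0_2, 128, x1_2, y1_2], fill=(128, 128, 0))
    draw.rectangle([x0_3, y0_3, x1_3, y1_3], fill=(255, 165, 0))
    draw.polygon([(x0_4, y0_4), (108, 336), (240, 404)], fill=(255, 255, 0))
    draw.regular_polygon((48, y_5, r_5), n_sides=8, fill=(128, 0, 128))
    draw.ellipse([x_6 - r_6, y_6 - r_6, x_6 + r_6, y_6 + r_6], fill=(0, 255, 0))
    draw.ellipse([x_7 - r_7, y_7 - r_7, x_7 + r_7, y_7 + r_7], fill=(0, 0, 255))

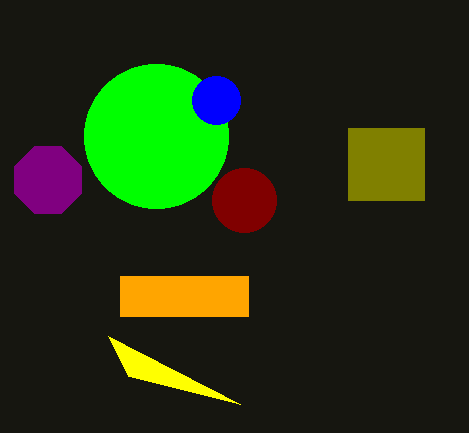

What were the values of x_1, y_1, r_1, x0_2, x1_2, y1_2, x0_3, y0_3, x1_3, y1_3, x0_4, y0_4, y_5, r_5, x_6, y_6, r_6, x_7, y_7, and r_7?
x_1 = 244
y_1 = 200
r_1 = 32
x0_2 = 348
x1_2 = 424
y1_2 = 200
x0_3 = 120
y0_3 = 276
x1_3 = 248
y1_3 = 316
x0_4 = 128
y0_4 = 376
y_5 = 180
r_5 = 36
x_6 = 156
y_6 = 136
r_6 = 72
x_7 = 216
y_7 = 100
r_7 = 24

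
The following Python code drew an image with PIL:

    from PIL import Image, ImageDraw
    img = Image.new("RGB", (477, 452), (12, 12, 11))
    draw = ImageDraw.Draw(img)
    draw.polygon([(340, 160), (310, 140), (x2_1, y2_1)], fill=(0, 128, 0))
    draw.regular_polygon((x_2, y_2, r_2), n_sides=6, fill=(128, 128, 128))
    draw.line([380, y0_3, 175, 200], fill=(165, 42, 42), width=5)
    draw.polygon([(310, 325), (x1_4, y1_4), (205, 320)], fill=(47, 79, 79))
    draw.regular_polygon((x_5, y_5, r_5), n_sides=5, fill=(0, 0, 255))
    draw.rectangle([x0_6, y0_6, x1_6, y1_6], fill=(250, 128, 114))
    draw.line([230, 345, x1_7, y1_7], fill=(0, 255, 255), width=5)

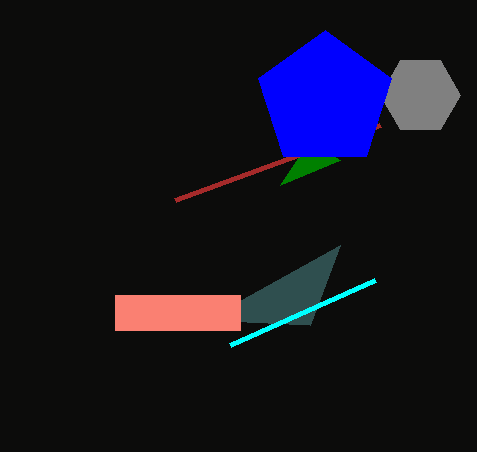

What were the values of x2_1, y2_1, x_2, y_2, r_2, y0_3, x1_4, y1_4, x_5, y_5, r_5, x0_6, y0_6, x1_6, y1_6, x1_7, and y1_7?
x2_1 = 280, y2_1 = 185, x_2 = 420, y_2 = 95, r_2 = 40, y0_3 = 125, x1_4 = 340, y1_4 = 245, x_5 = 325, y_5 = 100, r_5 = 70, x0_6 = 115, y0_6 = 295, x1_6 = 240, y1_6 = 330, x1_7 = 375, y1_7 = 280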